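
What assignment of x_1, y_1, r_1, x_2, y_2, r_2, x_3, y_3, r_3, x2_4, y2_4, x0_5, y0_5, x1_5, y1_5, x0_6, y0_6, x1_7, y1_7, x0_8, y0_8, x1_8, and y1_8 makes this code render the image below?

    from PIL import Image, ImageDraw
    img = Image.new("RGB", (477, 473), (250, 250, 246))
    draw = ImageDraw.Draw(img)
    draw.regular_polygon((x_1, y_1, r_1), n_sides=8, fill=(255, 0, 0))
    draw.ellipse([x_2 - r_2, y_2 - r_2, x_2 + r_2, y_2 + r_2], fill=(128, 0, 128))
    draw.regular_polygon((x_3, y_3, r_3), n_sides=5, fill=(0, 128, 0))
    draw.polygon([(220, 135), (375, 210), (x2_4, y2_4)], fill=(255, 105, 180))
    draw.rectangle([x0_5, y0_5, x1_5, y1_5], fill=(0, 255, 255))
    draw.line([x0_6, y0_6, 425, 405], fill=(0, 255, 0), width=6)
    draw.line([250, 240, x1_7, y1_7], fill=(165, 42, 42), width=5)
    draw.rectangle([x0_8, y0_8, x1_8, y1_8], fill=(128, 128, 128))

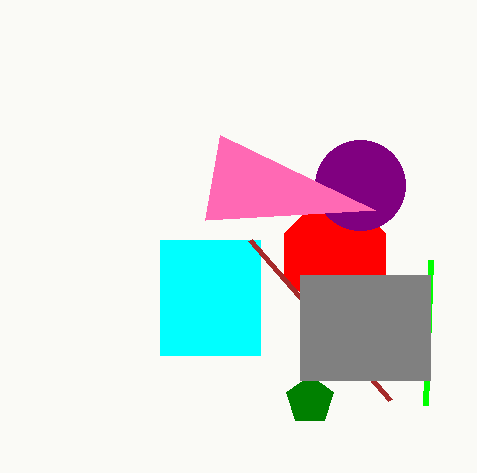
x_1 = 335; y_1 = 255; r_1 = 55; x_2 = 360; y_2 = 185; r_2 = 45; x_3 = 310; y_3 = 400; r_3 = 25; x2_4 = 205; y2_4 = 220; x0_5 = 160; y0_5 = 240; x1_5 = 260; y1_5 = 355; x0_6 = 430; y0_6 = 260; x1_7 = 390; y1_7 = 400; x0_8 = 300; y0_8 = 275; x1_8 = 430; y1_8 = 380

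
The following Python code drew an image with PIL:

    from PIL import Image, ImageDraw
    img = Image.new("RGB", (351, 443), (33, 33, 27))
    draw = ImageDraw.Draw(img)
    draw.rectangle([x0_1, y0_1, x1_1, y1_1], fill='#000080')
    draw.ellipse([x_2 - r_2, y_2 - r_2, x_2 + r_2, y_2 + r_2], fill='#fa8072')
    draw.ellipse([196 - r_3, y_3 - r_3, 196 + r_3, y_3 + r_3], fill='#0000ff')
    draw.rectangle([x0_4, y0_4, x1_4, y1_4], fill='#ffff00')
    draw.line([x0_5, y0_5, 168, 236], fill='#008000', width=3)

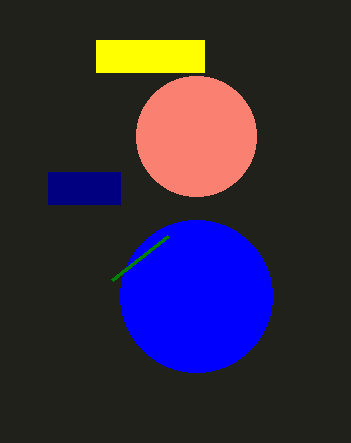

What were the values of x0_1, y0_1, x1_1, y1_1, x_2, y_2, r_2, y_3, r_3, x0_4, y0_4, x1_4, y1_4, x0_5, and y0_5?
x0_1 = 48; y0_1 = 172; x1_1 = 120; y1_1 = 204; x_2 = 196; y_2 = 136; r_2 = 60; y_3 = 296; r_3 = 76; x0_4 = 96; y0_4 = 40; x1_4 = 204; y1_4 = 72; x0_5 = 112; y0_5 = 280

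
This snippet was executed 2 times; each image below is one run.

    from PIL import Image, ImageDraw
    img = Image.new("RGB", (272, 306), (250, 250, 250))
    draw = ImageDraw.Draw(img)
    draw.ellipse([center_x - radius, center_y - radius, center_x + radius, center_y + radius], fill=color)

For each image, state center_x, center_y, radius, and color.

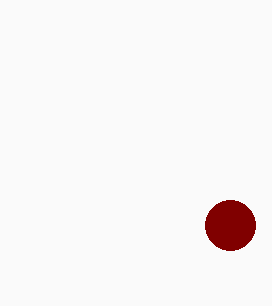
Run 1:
center_x = 230, center_y = 225, radius = 25, color = 'maroon'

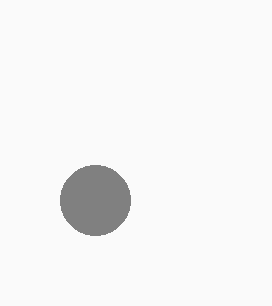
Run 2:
center_x = 95, center_y = 200, radius = 35, color = 'gray'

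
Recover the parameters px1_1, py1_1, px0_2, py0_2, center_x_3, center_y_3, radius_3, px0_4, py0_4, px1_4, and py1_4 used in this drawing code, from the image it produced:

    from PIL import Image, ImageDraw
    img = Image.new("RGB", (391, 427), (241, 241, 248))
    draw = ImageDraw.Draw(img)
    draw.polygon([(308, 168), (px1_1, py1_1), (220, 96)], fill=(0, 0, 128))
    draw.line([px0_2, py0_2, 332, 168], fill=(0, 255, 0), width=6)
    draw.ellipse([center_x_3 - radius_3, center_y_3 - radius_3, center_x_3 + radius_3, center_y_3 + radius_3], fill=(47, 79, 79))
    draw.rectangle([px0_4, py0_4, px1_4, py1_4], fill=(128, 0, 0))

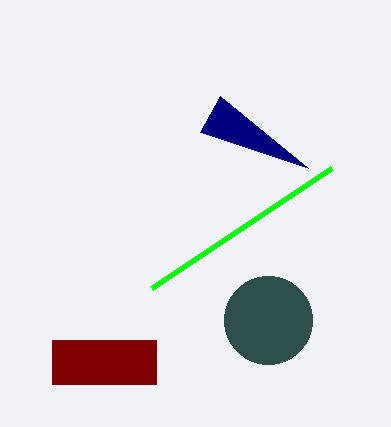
px1_1 = 200; py1_1 = 132; px0_2 = 152; py0_2 = 288; center_x_3 = 268; center_y_3 = 320; radius_3 = 44; px0_4 = 52; py0_4 = 340; px1_4 = 156; py1_4 = 384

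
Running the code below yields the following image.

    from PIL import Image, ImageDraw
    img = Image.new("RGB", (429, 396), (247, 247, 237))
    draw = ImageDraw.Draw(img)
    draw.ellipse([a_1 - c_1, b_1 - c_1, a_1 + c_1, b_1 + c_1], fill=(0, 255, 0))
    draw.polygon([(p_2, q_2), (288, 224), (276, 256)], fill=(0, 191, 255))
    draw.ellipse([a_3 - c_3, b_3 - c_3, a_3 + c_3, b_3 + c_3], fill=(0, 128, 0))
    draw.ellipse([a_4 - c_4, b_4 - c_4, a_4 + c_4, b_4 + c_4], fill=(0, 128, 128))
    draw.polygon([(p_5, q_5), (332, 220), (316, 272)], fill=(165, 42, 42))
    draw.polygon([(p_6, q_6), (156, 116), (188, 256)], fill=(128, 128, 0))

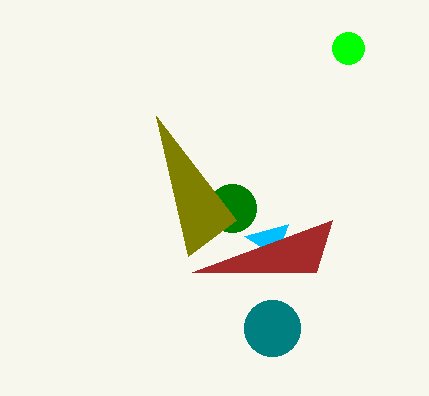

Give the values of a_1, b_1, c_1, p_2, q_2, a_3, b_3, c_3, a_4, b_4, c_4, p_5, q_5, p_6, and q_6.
a_1 = 348, b_1 = 48, c_1 = 16, p_2 = 244, q_2 = 236, a_3 = 232, b_3 = 208, c_3 = 24, a_4 = 272, b_4 = 328, c_4 = 28, p_5 = 192, q_5 = 272, p_6 = 236, q_6 = 220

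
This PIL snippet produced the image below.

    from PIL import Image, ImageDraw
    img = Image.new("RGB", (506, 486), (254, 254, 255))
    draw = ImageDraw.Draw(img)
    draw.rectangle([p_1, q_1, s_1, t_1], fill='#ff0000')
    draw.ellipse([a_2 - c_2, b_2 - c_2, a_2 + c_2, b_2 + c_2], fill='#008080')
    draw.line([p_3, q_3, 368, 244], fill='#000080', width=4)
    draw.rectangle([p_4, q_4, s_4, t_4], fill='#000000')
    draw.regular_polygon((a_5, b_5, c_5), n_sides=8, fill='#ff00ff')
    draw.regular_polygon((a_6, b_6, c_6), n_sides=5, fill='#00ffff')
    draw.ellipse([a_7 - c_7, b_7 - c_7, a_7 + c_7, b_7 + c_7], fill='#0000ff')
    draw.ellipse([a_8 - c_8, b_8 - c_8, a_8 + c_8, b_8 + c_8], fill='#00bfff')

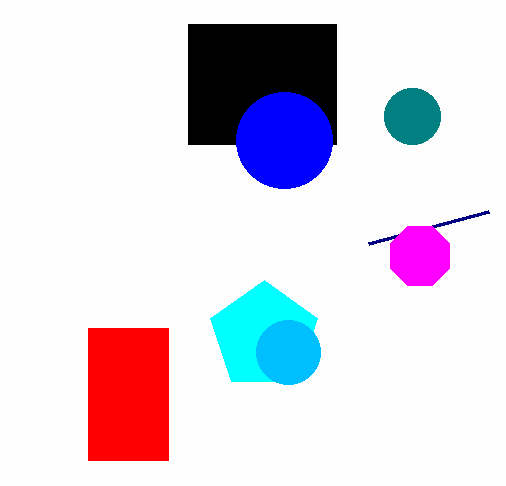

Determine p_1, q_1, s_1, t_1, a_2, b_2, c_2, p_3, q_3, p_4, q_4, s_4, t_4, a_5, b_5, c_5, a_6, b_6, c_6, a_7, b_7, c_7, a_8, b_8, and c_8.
p_1 = 88; q_1 = 328; s_1 = 168; t_1 = 460; a_2 = 412; b_2 = 116; c_2 = 28; p_3 = 488; q_3 = 212; p_4 = 188; q_4 = 24; s_4 = 336; t_4 = 144; a_5 = 420; b_5 = 256; c_5 = 32; a_6 = 264; b_6 = 336; c_6 = 56; a_7 = 284; b_7 = 140; c_7 = 48; a_8 = 288; b_8 = 352; c_8 = 32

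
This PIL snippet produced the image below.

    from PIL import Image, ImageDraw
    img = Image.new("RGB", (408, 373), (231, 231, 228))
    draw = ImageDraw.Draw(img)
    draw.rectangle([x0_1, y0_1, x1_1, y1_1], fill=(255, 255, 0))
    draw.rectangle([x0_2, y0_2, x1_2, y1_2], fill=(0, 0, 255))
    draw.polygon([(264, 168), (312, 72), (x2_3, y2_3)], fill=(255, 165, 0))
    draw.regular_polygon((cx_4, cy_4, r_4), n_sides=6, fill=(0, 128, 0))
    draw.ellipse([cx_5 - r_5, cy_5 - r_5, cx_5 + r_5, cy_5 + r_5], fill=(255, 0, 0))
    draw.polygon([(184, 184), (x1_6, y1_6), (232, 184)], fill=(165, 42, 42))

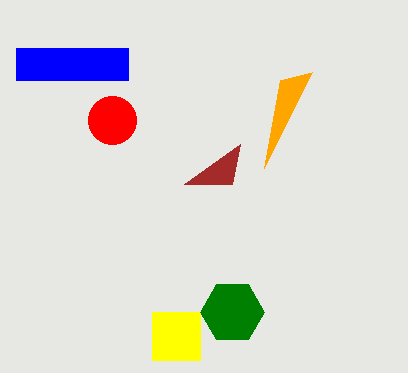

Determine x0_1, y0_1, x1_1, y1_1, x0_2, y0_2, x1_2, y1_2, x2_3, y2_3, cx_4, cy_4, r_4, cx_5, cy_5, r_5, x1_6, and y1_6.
x0_1 = 152
y0_1 = 312
x1_1 = 200
y1_1 = 360
x0_2 = 16
y0_2 = 48
x1_2 = 128
y1_2 = 80
x2_3 = 280
y2_3 = 80
cx_4 = 232
cy_4 = 312
r_4 = 32
cx_5 = 112
cy_5 = 120
r_5 = 24
x1_6 = 240
y1_6 = 144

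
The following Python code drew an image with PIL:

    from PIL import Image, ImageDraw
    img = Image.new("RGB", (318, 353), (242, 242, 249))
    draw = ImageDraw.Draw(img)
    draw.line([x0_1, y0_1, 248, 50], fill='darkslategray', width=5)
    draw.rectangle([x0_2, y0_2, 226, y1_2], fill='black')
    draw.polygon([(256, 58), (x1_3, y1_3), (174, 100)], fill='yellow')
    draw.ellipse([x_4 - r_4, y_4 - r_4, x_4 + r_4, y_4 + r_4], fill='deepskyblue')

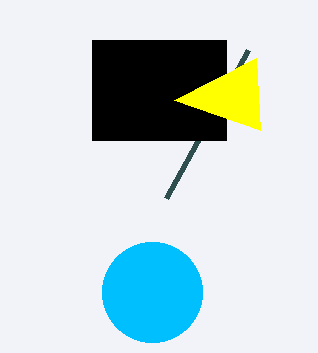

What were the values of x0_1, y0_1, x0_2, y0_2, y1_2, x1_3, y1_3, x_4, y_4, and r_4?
x0_1 = 166; y0_1 = 198; x0_2 = 92; y0_2 = 40; y1_2 = 140; x1_3 = 260; y1_3 = 130; x_4 = 152; y_4 = 292; r_4 = 50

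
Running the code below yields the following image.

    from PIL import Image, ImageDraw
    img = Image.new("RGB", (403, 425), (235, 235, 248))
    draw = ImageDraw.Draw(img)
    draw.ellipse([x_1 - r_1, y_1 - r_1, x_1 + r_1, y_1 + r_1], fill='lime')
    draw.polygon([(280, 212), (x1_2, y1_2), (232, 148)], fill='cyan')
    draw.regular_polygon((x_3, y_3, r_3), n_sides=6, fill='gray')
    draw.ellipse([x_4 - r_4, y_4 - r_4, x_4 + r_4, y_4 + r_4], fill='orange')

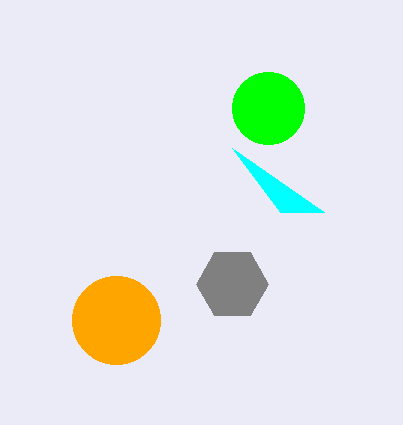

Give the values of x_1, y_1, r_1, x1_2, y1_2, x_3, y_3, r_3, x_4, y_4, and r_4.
x_1 = 268; y_1 = 108; r_1 = 36; x1_2 = 324; y1_2 = 212; x_3 = 232; y_3 = 284; r_3 = 36; x_4 = 116; y_4 = 320; r_4 = 44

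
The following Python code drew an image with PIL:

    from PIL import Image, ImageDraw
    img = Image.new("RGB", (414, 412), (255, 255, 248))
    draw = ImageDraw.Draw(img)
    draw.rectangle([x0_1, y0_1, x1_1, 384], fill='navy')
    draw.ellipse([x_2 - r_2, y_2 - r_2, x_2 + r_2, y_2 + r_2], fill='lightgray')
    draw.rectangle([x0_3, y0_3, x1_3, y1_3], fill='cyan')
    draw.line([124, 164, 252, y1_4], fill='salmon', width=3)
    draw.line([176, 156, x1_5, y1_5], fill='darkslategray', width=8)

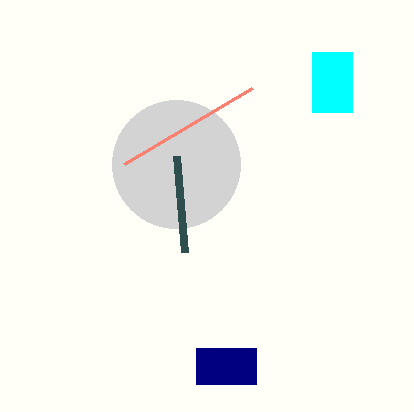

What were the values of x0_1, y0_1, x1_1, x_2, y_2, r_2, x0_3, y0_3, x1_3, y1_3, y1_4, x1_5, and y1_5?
x0_1 = 196, y0_1 = 348, x1_1 = 256, x_2 = 176, y_2 = 164, r_2 = 64, x0_3 = 312, y0_3 = 52, x1_3 = 352, y1_3 = 112, y1_4 = 88, x1_5 = 184, y1_5 = 252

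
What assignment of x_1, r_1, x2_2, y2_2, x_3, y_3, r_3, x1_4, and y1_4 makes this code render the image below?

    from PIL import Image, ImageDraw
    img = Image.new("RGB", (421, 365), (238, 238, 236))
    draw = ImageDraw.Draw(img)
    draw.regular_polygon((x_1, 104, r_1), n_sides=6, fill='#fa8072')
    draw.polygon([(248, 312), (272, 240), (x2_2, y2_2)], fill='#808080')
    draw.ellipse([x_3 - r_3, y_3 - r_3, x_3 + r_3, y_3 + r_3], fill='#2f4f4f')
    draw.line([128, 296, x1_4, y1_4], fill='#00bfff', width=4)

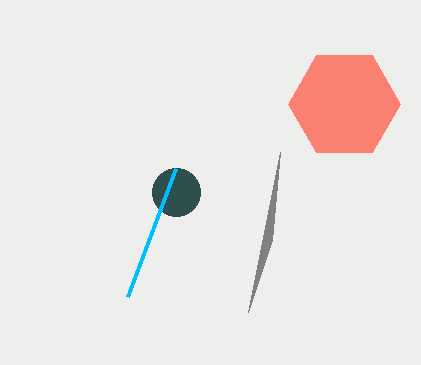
x_1 = 344, r_1 = 56, x2_2 = 280, y2_2 = 152, x_3 = 176, y_3 = 192, r_3 = 24, x1_4 = 176, y1_4 = 168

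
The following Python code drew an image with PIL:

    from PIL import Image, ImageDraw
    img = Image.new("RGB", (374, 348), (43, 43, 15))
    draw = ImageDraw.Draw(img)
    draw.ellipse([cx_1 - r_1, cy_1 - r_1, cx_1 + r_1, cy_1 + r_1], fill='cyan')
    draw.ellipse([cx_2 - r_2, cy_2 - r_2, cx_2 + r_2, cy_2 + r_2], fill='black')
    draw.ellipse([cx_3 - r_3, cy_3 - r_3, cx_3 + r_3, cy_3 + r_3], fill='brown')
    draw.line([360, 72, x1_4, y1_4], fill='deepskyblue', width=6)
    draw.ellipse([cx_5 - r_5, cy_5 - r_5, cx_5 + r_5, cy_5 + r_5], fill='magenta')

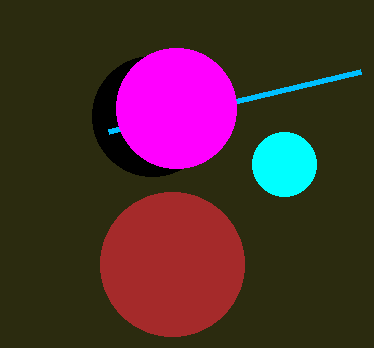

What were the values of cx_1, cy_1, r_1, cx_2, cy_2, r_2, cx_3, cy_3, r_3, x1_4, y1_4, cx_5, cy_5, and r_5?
cx_1 = 284; cy_1 = 164; r_1 = 32; cx_2 = 152; cy_2 = 116; r_2 = 60; cx_3 = 172; cy_3 = 264; r_3 = 72; x1_4 = 108; y1_4 = 132; cx_5 = 176; cy_5 = 108; r_5 = 60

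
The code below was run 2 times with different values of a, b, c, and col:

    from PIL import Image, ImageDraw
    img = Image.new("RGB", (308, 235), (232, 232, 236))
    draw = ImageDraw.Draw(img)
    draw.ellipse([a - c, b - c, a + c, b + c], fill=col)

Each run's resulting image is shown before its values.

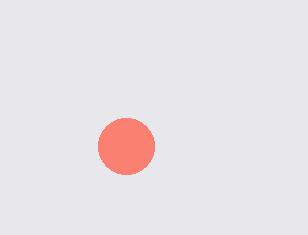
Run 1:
a = 126
b = 146
c = 28
col = 'salmon'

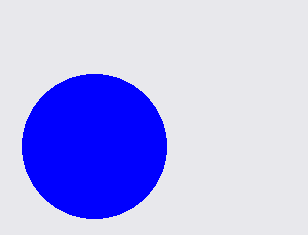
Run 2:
a = 94
b = 146
c = 72
col = 'blue'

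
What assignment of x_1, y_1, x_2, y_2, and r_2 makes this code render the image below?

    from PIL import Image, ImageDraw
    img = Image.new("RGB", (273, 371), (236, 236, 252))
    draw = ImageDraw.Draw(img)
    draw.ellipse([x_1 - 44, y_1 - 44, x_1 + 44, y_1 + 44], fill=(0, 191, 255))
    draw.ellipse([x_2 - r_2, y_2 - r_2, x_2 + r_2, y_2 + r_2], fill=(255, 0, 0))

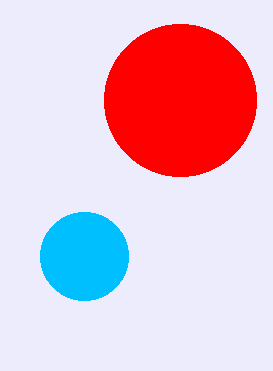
x_1 = 84, y_1 = 256, x_2 = 180, y_2 = 100, r_2 = 76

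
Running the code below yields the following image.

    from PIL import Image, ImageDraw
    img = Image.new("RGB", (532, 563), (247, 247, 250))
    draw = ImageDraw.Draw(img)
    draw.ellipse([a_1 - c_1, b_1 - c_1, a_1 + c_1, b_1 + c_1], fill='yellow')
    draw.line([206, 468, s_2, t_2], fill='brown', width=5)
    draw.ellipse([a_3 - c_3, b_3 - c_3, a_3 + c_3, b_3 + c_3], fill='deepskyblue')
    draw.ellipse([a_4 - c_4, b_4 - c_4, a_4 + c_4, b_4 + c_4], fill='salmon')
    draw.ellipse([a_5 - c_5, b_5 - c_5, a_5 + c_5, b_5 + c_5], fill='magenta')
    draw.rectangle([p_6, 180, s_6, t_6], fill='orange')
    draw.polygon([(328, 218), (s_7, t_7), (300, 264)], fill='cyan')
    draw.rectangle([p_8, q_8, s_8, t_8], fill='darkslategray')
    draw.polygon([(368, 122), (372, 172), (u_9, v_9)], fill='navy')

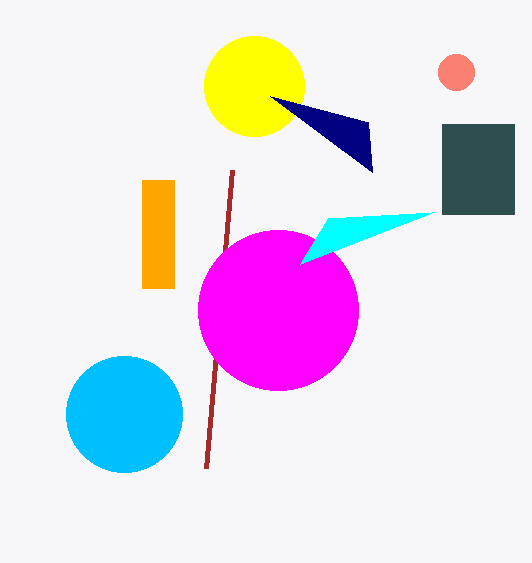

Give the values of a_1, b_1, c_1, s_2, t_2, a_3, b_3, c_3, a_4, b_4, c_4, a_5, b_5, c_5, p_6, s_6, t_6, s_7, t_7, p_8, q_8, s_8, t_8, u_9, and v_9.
a_1 = 254; b_1 = 86; c_1 = 50; s_2 = 232; t_2 = 170; a_3 = 124; b_3 = 414; c_3 = 58; a_4 = 456; b_4 = 72; c_4 = 18; a_5 = 278; b_5 = 310; c_5 = 80; p_6 = 142; s_6 = 174; t_6 = 288; s_7 = 434; t_7 = 212; p_8 = 442; q_8 = 124; s_8 = 514; t_8 = 214; u_9 = 270; v_9 = 96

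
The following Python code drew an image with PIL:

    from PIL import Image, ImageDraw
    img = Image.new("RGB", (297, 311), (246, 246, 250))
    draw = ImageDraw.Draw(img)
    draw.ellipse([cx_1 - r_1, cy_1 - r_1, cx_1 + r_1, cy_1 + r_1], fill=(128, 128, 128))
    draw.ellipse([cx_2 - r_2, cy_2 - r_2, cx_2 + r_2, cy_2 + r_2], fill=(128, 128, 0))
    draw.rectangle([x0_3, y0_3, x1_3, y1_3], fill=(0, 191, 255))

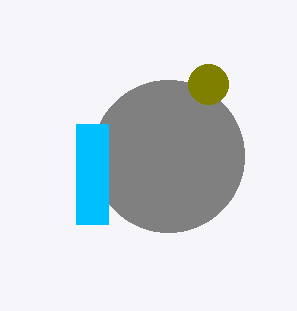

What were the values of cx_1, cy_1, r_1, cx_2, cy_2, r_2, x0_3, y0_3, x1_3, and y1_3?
cx_1 = 168
cy_1 = 156
r_1 = 76
cx_2 = 208
cy_2 = 84
r_2 = 20
x0_3 = 76
y0_3 = 124
x1_3 = 108
y1_3 = 224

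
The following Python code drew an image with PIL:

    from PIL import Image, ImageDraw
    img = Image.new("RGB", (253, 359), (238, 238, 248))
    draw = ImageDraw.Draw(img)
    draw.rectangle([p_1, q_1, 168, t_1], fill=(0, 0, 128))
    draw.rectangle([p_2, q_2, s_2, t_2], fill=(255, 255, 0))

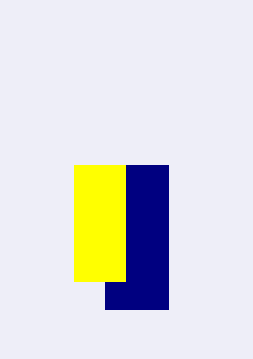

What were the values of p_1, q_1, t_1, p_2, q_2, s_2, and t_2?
p_1 = 105; q_1 = 165; t_1 = 309; p_2 = 74; q_2 = 165; s_2 = 125; t_2 = 281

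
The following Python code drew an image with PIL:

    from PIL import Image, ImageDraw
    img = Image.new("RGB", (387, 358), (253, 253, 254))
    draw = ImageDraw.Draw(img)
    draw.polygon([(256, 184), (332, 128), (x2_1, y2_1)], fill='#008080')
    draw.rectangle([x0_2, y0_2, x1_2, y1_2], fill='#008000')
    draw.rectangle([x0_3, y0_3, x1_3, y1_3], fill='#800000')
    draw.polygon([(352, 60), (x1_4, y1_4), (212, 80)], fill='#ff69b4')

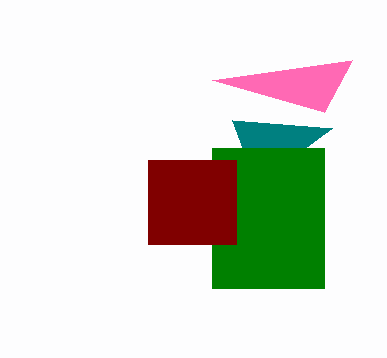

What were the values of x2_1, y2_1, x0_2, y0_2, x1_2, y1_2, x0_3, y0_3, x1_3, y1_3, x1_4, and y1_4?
x2_1 = 232; y2_1 = 120; x0_2 = 212; y0_2 = 148; x1_2 = 324; y1_2 = 288; x0_3 = 148; y0_3 = 160; x1_3 = 236; y1_3 = 244; x1_4 = 324; y1_4 = 112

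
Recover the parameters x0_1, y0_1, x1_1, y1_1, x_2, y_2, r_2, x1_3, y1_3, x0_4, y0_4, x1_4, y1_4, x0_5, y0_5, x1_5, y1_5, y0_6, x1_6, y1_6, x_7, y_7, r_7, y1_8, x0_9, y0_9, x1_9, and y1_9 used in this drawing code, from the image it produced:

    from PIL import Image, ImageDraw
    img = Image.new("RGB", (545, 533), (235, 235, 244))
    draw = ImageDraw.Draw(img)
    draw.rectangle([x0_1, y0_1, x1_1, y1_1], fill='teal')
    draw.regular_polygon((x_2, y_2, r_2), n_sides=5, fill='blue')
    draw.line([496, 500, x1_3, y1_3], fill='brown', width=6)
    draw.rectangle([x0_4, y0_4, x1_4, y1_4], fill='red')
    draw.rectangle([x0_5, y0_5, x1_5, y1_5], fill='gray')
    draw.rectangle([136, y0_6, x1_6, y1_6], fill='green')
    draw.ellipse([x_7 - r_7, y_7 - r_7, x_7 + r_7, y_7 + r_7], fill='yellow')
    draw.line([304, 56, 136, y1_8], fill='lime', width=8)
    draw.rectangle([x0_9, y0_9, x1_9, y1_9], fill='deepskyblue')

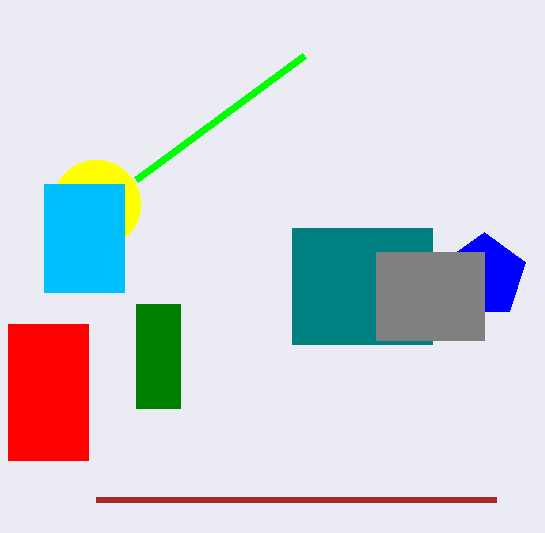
x0_1 = 292, y0_1 = 228, x1_1 = 432, y1_1 = 344, x_2 = 484, y_2 = 276, r_2 = 44, x1_3 = 96, y1_3 = 500, x0_4 = 8, y0_4 = 324, x1_4 = 88, y1_4 = 460, x0_5 = 376, y0_5 = 252, x1_5 = 484, y1_5 = 340, y0_6 = 304, x1_6 = 180, y1_6 = 408, x_7 = 96, y_7 = 204, r_7 = 44, y1_8 = 180, x0_9 = 44, y0_9 = 184, x1_9 = 124, y1_9 = 292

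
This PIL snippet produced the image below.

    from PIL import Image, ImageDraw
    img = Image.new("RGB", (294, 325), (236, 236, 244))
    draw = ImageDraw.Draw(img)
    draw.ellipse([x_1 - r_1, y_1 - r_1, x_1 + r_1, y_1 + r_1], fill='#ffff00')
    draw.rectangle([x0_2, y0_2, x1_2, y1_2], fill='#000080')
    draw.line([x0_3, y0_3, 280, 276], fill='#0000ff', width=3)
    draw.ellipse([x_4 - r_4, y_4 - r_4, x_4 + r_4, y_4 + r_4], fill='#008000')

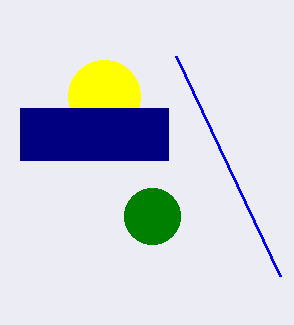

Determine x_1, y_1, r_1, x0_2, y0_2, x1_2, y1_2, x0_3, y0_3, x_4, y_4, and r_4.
x_1 = 104
y_1 = 96
r_1 = 36
x0_2 = 20
y0_2 = 108
x1_2 = 168
y1_2 = 160
x0_3 = 176
y0_3 = 56
x_4 = 152
y_4 = 216
r_4 = 28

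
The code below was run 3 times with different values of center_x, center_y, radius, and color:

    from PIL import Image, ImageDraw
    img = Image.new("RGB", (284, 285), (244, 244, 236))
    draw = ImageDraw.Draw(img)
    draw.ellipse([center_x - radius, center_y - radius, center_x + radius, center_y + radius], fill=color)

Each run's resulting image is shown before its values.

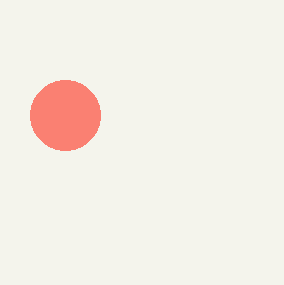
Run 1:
center_x = 65, center_y = 115, radius = 35, color = 'salmon'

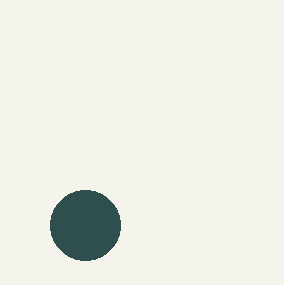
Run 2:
center_x = 85
center_y = 225
radius = 35
color = 'darkslategray'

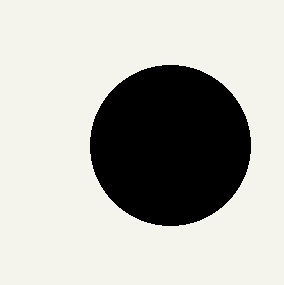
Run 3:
center_x = 170
center_y = 145
radius = 80
color = 'black'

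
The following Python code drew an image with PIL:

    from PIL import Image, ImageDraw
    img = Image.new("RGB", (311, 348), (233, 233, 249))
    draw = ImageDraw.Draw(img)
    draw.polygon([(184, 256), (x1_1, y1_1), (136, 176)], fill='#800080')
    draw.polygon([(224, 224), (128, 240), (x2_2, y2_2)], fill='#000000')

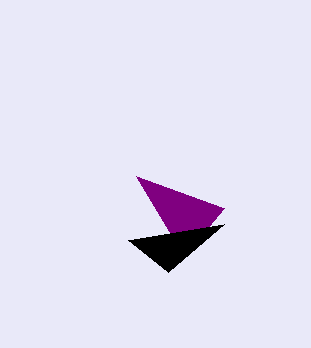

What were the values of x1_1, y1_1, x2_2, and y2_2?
x1_1 = 224
y1_1 = 208
x2_2 = 168
y2_2 = 272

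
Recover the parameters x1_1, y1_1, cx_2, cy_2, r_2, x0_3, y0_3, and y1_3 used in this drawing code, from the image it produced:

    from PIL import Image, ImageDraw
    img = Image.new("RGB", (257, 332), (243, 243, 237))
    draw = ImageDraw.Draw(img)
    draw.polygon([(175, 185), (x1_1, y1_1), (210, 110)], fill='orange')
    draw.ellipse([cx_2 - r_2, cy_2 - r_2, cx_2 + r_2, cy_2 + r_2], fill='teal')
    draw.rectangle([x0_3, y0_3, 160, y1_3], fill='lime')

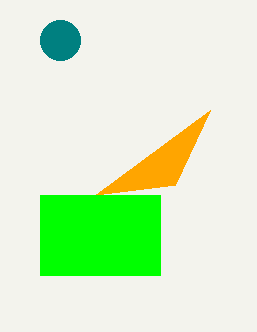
x1_1 = 95
y1_1 = 195
cx_2 = 60
cy_2 = 40
r_2 = 20
x0_3 = 40
y0_3 = 195
y1_3 = 275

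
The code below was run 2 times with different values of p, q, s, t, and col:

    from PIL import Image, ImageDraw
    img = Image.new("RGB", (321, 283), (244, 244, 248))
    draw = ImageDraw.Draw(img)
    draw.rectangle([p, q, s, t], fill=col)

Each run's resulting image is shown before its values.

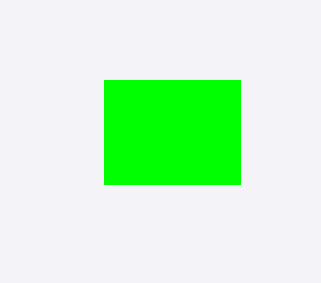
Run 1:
p = 104, q = 80, s = 240, t = 184, col = 'lime'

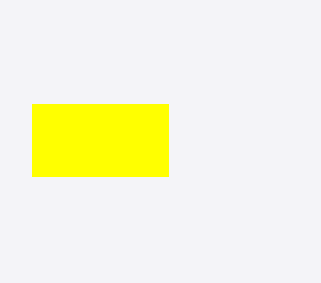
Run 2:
p = 32; q = 104; s = 168; t = 176; col = 'yellow'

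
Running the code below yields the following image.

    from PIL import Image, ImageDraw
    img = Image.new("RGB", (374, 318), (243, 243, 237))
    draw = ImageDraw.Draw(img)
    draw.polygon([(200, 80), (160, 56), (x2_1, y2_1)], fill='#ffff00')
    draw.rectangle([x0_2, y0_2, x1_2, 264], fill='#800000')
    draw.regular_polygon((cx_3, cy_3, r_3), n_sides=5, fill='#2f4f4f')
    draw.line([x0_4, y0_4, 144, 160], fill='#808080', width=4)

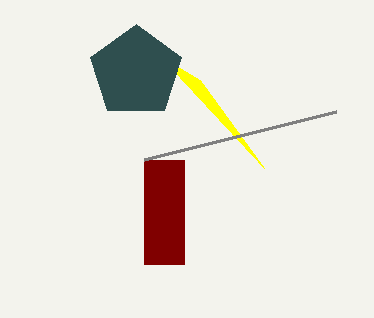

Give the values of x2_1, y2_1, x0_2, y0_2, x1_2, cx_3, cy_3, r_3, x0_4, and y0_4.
x2_1 = 264; y2_1 = 168; x0_2 = 144; y0_2 = 160; x1_2 = 184; cx_3 = 136; cy_3 = 72; r_3 = 48; x0_4 = 336; y0_4 = 112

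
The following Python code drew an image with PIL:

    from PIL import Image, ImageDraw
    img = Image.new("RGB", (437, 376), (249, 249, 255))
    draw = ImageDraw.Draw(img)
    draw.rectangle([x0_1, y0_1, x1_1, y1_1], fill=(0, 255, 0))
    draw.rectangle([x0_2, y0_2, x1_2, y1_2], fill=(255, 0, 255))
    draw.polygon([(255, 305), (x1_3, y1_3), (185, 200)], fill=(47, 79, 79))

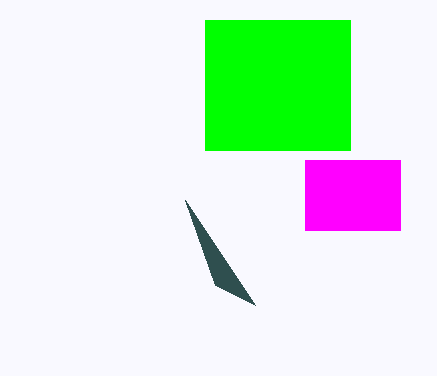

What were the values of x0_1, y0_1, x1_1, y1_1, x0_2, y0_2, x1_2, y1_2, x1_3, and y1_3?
x0_1 = 205, y0_1 = 20, x1_1 = 350, y1_1 = 150, x0_2 = 305, y0_2 = 160, x1_2 = 400, y1_2 = 230, x1_3 = 215, y1_3 = 285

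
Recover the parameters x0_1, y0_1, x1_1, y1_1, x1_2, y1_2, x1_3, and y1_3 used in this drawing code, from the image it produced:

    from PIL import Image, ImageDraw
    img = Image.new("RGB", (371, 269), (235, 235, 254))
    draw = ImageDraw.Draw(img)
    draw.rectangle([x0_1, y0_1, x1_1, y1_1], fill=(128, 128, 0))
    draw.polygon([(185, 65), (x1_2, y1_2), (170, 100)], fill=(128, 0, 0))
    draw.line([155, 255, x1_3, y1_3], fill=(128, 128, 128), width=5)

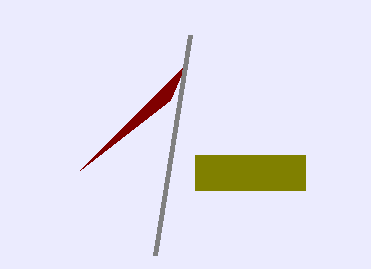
x0_1 = 195; y0_1 = 155; x1_1 = 305; y1_1 = 190; x1_2 = 80; y1_2 = 170; x1_3 = 190; y1_3 = 35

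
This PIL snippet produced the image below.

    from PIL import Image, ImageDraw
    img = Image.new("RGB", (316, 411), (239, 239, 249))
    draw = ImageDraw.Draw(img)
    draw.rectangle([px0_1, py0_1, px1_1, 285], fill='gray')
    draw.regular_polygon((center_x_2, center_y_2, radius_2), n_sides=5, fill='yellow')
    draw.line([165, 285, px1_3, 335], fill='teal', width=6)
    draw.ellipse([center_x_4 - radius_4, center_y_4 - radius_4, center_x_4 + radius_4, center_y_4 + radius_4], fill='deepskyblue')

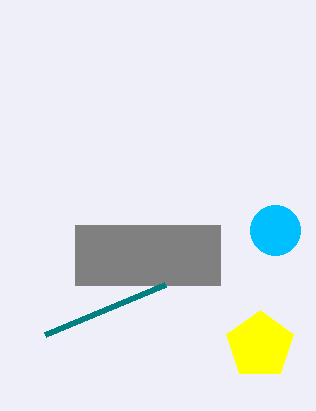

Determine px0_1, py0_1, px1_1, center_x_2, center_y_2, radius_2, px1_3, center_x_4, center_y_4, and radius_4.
px0_1 = 75; py0_1 = 225; px1_1 = 220; center_x_2 = 260; center_y_2 = 345; radius_2 = 35; px1_3 = 45; center_x_4 = 275; center_y_4 = 230; radius_4 = 25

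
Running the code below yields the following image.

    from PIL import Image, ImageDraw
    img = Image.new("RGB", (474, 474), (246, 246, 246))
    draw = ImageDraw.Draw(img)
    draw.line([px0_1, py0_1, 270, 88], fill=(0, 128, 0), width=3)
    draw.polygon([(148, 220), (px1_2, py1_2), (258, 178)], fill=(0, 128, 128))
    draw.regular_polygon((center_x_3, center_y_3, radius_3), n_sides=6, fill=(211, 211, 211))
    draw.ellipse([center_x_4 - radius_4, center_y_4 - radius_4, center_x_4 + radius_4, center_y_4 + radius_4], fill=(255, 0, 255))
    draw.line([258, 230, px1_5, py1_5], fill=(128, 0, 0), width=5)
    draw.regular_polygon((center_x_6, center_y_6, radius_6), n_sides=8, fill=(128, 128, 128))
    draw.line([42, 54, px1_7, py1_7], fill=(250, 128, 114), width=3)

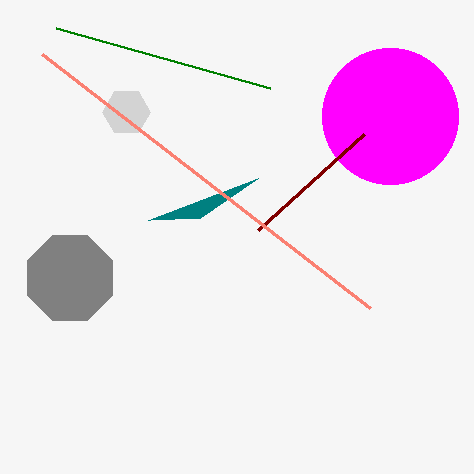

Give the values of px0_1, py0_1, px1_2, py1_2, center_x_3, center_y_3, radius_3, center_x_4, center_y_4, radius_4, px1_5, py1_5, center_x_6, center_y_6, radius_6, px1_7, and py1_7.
px0_1 = 56, py0_1 = 28, px1_2 = 200, py1_2 = 218, center_x_3 = 126, center_y_3 = 112, radius_3 = 24, center_x_4 = 390, center_y_4 = 116, radius_4 = 68, px1_5 = 364, py1_5 = 134, center_x_6 = 70, center_y_6 = 278, radius_6 = 46, px1_7 = 370, py1_7 = 308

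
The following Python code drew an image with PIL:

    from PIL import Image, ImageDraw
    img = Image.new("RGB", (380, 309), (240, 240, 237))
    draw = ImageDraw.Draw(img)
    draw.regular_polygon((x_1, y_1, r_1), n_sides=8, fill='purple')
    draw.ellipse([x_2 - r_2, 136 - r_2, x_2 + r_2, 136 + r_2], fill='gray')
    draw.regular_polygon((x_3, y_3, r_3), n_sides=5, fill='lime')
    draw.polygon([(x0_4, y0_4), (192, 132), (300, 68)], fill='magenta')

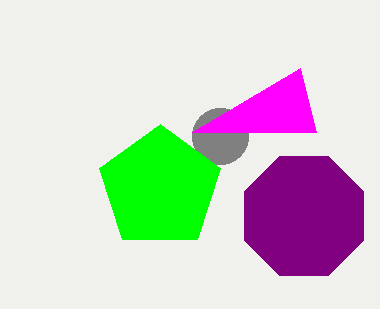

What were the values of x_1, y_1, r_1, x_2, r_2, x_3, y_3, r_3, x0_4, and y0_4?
x_1 = 304
y_1 = 216
r_1 = 64
x_2 = 220
r_2 = 28
x_3 = 160
y_3 = 188
r_3 = 64
x0_4 = 316
y0_4 = 132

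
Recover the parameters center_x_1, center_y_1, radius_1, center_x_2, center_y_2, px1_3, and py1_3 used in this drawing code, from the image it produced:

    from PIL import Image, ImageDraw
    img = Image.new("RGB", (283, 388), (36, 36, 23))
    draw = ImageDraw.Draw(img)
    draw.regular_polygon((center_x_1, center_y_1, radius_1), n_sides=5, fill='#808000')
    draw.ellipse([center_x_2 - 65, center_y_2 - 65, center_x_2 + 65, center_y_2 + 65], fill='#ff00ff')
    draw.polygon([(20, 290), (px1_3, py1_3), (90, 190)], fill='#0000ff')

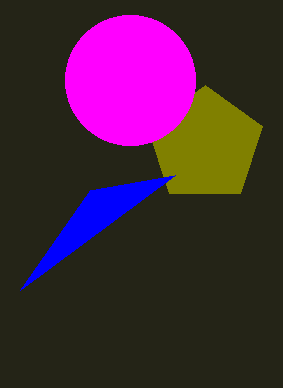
center_x_1 = 205
center_y_1 = 145
radius_1 = 60
center_x_2 = 130
center_y_2 = 80
px1_3 = 175
py1_3 = 175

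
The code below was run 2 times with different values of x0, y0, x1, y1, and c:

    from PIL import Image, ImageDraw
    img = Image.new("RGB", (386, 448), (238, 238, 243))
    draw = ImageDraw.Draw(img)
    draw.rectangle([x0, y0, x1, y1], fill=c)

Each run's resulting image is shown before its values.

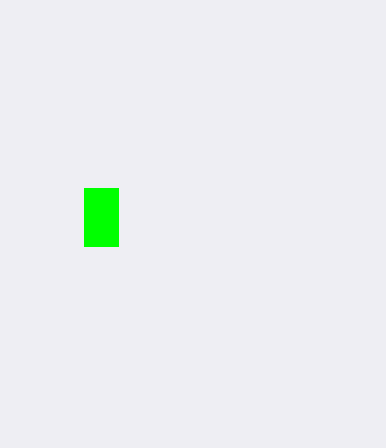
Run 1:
x0 = 84
y0 = 188
x1 = 118
y1 = 246
c = 'lime'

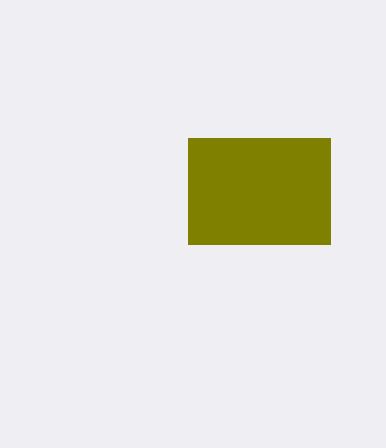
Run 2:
x0 = 188, y0 = 138, x1 = 330, y1 = 244, c = 'olive'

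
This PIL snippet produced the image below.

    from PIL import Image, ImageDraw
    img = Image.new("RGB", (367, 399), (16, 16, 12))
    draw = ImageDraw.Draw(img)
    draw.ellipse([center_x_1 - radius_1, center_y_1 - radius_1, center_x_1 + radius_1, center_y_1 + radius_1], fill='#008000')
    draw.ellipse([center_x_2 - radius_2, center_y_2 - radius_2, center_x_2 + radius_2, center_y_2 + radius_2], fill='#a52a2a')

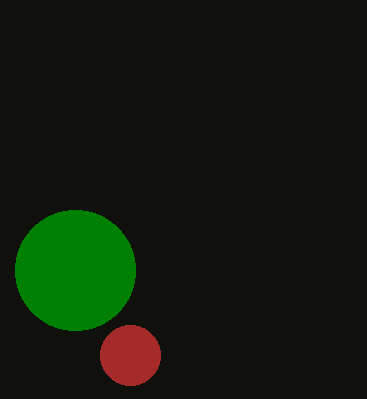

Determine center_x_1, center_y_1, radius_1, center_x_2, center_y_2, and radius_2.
center_x_1 = 75; center_y_1 = 270; radius_1 = 60; center_x_2 = 130; center_y_2 = 355; radius_2 = 30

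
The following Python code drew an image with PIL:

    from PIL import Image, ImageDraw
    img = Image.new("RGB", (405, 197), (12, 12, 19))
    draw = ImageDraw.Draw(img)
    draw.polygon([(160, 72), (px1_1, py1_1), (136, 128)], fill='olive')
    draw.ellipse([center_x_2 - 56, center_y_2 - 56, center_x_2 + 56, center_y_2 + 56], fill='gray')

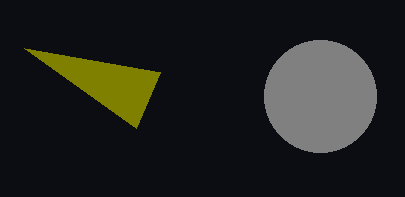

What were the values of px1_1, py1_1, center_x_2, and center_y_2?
px1_1 = 24; py1_1 = 48; center_x_2 = 320; center_y_2 = 96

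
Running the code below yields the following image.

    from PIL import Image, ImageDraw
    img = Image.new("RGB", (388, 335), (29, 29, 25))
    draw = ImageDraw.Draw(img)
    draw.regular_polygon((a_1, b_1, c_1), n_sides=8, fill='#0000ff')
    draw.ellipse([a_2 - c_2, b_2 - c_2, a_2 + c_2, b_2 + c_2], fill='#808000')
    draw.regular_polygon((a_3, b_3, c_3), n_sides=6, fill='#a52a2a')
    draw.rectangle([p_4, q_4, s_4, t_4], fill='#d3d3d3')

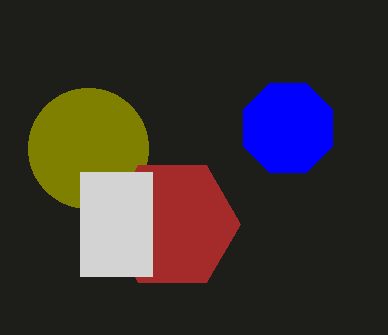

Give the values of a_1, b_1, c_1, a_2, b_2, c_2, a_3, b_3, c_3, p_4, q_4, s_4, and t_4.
a_1 = 288
b_1 = 128
c_1 = 48
a_2 = 88
b_2 = 148
c_2 = 60
a_3 = 172
b_3 = 224
c_3 = 68
p_4 = 80
q_4 = 172
s_4 = 152
t_4 = 276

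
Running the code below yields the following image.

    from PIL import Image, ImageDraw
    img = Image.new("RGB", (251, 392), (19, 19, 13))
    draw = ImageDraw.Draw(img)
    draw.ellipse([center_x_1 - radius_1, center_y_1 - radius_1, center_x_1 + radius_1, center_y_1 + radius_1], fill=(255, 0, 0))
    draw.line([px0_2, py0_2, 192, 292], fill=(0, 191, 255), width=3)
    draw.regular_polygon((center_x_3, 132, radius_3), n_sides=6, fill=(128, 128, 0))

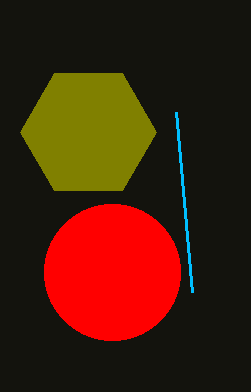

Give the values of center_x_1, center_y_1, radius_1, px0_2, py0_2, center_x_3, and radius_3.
center_x_1 = 112, center_y_1 = 272, radius_1 = 68, px0_2 = 176, py0_2 = 112, center_x_3 = 88, radius_3 = 68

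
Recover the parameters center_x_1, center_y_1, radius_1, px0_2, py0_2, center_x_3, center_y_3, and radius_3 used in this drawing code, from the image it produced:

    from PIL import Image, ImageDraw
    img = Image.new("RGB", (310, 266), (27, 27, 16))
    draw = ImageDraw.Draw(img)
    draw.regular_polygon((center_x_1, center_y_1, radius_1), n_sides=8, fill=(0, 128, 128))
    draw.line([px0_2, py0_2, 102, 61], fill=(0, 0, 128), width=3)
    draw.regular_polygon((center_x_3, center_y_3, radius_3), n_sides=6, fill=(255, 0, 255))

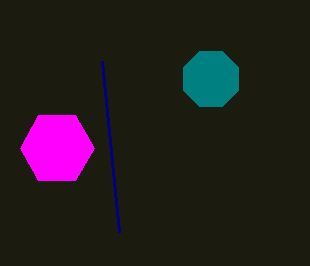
center_x_1 = 211; center_y_1 = 79; radius_1 = 30; px0_2 = 119; py0_2 = 232; center_x_3 = 57; center_y_3 = 148; radius_3 = 37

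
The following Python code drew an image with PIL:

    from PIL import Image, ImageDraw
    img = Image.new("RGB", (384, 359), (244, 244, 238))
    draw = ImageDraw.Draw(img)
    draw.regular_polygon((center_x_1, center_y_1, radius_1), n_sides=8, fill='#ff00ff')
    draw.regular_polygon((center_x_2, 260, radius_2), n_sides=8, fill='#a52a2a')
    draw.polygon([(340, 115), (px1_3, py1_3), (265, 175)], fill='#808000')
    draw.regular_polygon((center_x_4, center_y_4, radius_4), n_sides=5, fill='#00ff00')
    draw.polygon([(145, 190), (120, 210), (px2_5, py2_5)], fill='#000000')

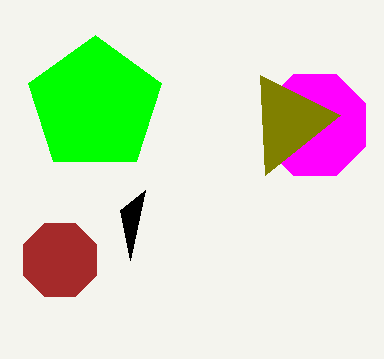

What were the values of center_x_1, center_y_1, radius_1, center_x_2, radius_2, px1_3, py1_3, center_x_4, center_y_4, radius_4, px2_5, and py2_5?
center_x_1 = 315
center_y_1 = 125
radius_1 = 55
center_x_2 = 60
radius_2 = 40
px1_3 = 260
py1_3 = 75
center_x_4 = 95
center_y_4 = 105
radius_4 = 70
px2_5 = 130
py2_5 = 260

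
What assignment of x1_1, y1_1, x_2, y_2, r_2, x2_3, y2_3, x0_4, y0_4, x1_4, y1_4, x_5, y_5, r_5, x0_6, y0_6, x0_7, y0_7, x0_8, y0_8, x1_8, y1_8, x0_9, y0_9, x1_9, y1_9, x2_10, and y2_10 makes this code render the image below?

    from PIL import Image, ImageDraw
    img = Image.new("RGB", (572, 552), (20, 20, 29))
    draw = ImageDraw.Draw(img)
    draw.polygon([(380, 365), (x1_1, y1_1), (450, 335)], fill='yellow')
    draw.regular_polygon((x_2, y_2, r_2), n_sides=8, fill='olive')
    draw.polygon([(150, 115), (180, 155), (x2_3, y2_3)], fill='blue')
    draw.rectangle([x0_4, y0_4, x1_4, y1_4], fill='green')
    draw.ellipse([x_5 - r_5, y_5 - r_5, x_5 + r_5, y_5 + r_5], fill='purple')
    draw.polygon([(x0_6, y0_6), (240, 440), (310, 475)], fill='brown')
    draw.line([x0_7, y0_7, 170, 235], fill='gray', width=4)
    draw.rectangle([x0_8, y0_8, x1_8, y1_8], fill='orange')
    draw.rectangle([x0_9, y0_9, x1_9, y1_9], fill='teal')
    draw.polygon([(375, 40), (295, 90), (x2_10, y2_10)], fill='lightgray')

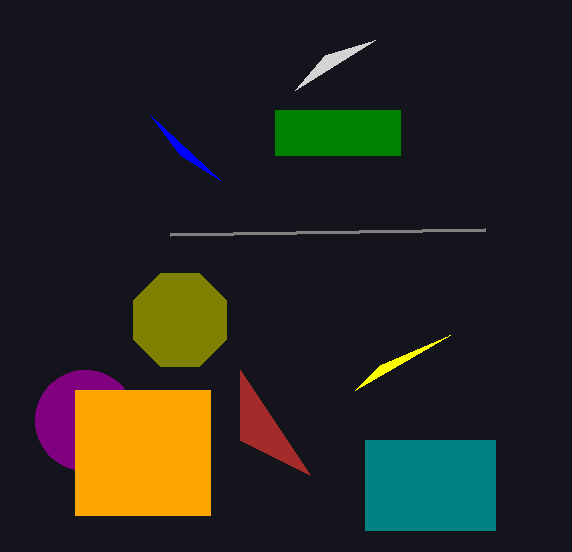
x1_1 = 355; y1_1 = 390; x_2 = 180; y_2 = 320; r_2 = 50; x2_3 = 220; y2_3 = 180; x0_4 = 275; y0_4 = 110; x1_4 = 400; y1_4 = 155; x_5 = 85; y_5 = 420; r_5 = 50; x0_6 = 240; y0_6 = 370; x0_7 = 485; y0_7 = 230; x0_8 = 75; y0_8 = 390; x1_8 = 210; y1_8 = 515; x0_9 = 365; y0_9 = 440; x1_9 = 495; y1_9 = 530; x2_10 = 325; y2_10 = 55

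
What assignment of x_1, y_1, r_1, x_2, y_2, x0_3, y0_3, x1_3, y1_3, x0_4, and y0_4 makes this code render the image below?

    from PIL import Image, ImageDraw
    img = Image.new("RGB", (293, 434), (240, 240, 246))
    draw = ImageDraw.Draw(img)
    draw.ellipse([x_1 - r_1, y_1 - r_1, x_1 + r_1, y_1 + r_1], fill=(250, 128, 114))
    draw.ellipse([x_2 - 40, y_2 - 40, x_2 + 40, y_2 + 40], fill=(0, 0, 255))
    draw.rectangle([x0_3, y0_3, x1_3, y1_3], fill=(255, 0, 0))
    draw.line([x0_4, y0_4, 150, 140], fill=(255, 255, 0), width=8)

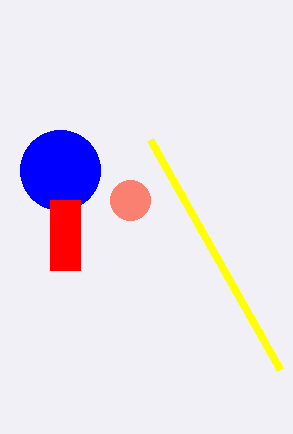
x_1 = 130, y_1 = 200, r_1 = 20, x_2 = 60, y_2 = 170, x0_3 = 50, y0_3 = 200, x1_3 = 80, y1_3 = 270, x0_4 = 280, y0_4 = 370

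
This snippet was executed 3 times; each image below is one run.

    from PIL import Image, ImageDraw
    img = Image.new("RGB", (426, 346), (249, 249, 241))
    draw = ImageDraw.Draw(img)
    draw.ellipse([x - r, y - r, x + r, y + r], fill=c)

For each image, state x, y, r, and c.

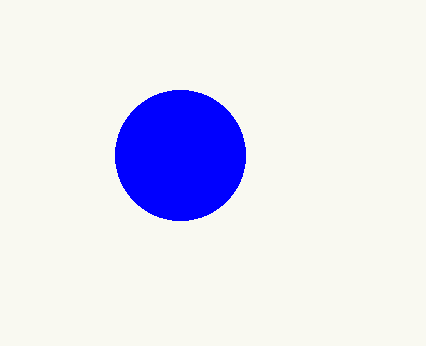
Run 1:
x = 180; y = 155; r = 65; c = 'blue'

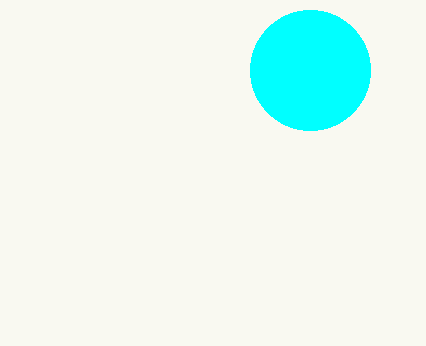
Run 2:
x = 310; y = 70; r = 60; c = 'cyan'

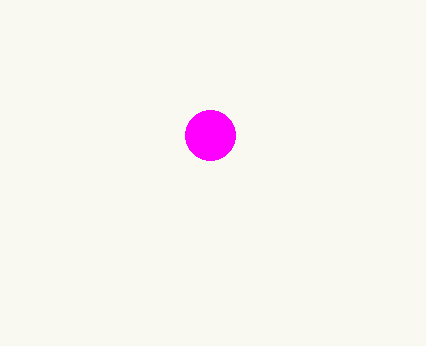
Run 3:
x = 210; y = 135; r = 25; c = 'magenta'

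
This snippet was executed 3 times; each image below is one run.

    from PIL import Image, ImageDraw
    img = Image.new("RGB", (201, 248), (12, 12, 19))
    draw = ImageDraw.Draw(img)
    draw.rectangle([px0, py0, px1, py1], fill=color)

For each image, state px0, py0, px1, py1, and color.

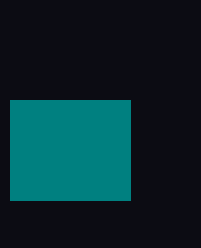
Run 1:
px0 = 10
py0 = 100
px1 = 130
py1 = 200
color = 'teal'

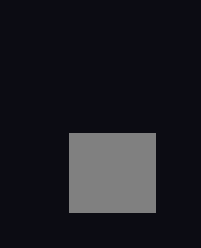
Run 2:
px0 = 69
py0 = 133
px1 = 155
py1 = 212
color = 'gray'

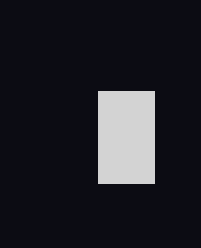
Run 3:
px0 = 98
py0 = 91
px1 = 154
py1 = 183
color = 'lightgray'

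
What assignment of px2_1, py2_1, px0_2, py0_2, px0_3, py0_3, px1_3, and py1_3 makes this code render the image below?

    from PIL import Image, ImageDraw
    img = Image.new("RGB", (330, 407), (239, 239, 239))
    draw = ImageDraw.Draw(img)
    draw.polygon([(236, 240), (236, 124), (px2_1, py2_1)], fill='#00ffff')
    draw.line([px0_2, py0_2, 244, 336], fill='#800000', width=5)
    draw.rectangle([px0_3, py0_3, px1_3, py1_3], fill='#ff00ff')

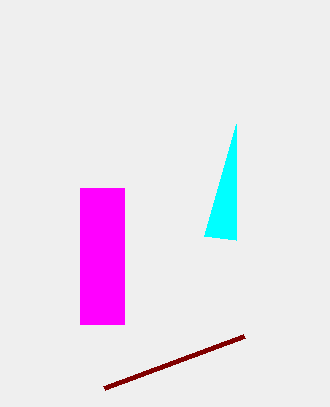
px2_1 = 204
py2_1 = 236
px0_2 = 104
py0_2 = 388
px0_3 = 80
py0_3 = 188
px1_3 = 124
py1_3 = 324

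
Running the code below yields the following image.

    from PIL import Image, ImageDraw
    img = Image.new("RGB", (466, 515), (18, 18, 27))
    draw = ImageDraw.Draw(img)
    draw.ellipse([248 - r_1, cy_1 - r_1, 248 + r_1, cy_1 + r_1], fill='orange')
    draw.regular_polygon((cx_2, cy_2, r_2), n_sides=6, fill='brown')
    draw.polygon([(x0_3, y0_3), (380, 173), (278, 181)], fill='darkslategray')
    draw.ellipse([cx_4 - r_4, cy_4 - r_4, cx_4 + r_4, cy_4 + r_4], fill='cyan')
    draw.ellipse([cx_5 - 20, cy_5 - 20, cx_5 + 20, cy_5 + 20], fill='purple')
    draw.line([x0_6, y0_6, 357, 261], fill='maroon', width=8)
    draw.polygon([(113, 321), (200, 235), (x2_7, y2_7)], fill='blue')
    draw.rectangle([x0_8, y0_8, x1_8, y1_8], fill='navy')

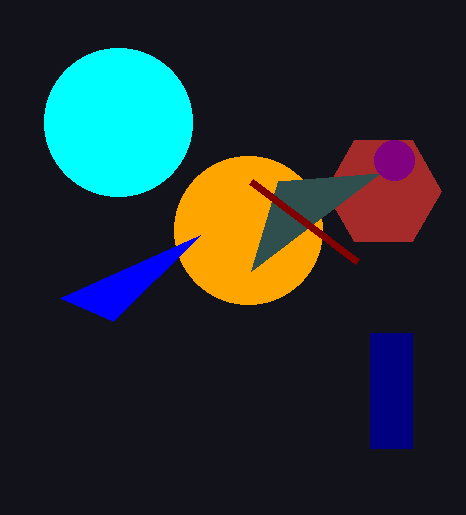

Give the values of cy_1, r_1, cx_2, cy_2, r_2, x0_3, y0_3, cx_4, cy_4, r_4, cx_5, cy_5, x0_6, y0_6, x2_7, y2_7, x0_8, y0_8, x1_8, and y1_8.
cy_1 = 230; r_1 = 74; cx_2 = 383; cy_2 = 191; r_2 = 58; x0_3 = 251; y0_3 = 271; cx_4 = 118; cy_4 = 122; r_4 = 74; cx_5 = 394; cy_5 = 160; x0_6 = 251; y0_6 = 181; x2_7 = 60; y2_7 = 298; x0_8 = 370; y0_8 = 333; x1_8 = 412; y1_8 = 448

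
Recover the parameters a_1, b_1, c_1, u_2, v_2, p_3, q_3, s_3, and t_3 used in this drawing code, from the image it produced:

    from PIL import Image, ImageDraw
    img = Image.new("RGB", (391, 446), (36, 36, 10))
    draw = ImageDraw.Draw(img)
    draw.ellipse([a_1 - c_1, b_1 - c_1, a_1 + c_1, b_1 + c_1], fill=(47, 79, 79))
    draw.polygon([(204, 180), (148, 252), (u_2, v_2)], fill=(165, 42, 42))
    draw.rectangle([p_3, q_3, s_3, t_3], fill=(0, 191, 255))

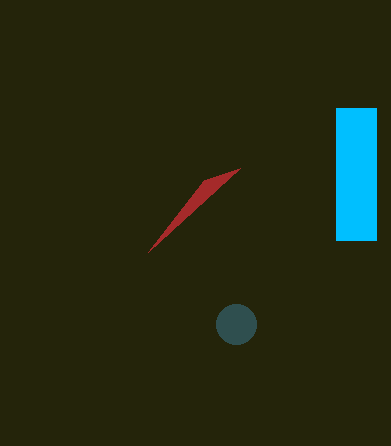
a_1 = 236; b_1 = 324; c_1 = 20; u_2 = 240; v_2 = 168; p_3 = 336; q_3 = 108; s_3 = 376; t_3 = 240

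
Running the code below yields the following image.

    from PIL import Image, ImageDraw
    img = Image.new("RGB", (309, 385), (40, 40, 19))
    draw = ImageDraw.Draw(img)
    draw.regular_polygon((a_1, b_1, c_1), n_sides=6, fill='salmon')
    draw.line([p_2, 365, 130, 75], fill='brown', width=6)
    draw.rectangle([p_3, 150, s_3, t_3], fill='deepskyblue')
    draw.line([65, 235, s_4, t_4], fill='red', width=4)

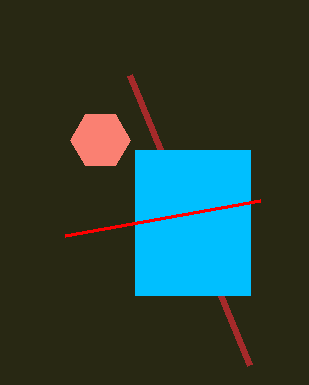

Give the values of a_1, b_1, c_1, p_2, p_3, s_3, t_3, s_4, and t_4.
a_1 = 100; b_1 = 140; c_1 = 30; p_2 = 250; p_3 = 135; s_3 = 250; t_3 = 295; s_4 = 260; t_4 = 200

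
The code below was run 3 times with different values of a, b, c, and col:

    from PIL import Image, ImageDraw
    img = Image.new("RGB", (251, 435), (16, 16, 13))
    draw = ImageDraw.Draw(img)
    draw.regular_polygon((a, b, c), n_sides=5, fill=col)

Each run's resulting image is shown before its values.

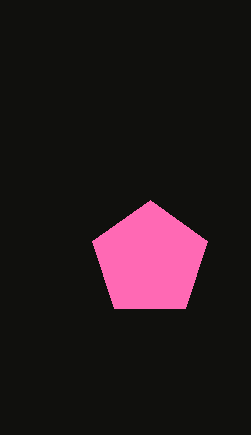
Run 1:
a = 150, b = 260, c = 60, col = 'hotpink'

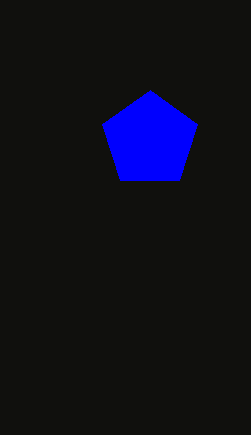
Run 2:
a = 150, b = 140, c = 50, col = 'blue'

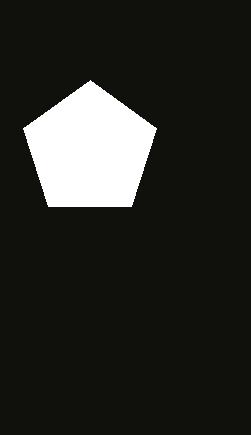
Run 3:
a = 90; b = 150; c = 70; col = 'white'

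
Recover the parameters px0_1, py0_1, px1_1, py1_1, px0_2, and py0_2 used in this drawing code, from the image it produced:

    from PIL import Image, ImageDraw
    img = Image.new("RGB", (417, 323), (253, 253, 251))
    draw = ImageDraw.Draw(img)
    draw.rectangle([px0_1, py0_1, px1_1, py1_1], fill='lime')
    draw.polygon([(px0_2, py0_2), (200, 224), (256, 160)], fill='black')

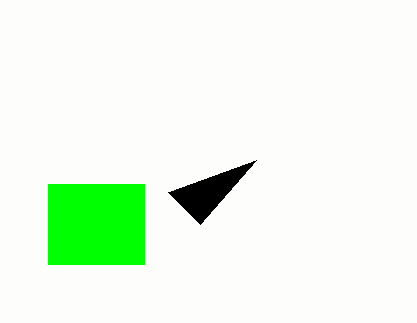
px0_1 = 48
py0_1 = 184
px1_1 = 144
py1_1 = 264
px0_2 = 168
py0_2 = 192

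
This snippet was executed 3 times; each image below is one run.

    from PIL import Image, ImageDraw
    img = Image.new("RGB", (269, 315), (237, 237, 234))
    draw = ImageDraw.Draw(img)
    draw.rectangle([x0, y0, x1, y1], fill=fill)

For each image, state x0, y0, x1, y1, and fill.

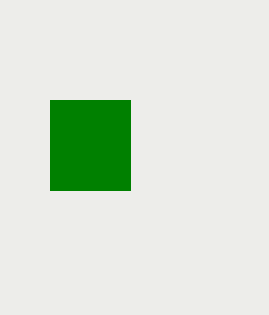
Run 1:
x0 = 50; y0 = 100; x1 = 130; y1 = 190; fill = 'green'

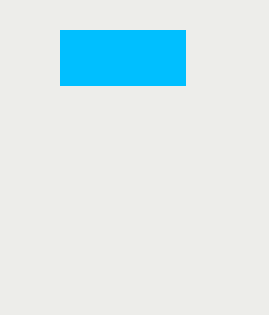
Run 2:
x0 = 60
y0 = 30
x1 = 185
y1 = 85
fill = 'deepskyblue'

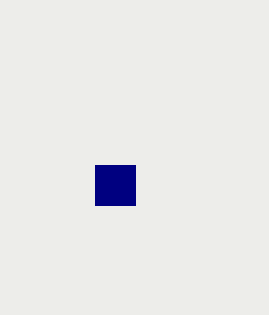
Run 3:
x0 = 95; y0 = 165; x1 = 135; y1 = 205; fill = 'navy'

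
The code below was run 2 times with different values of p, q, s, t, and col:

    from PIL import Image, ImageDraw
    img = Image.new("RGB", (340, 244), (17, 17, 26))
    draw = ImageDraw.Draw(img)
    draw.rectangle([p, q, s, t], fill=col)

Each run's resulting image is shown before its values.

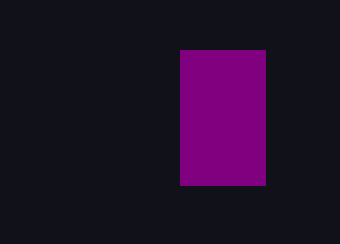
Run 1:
p = 180, q = 50, s = 265, t = 185, col = 'purple'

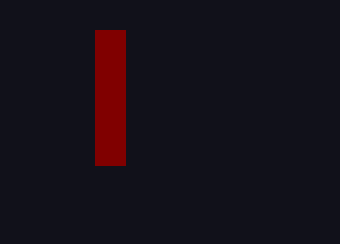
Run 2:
p = 95; q = 30; s = 125; t = 165; col = 'maroon'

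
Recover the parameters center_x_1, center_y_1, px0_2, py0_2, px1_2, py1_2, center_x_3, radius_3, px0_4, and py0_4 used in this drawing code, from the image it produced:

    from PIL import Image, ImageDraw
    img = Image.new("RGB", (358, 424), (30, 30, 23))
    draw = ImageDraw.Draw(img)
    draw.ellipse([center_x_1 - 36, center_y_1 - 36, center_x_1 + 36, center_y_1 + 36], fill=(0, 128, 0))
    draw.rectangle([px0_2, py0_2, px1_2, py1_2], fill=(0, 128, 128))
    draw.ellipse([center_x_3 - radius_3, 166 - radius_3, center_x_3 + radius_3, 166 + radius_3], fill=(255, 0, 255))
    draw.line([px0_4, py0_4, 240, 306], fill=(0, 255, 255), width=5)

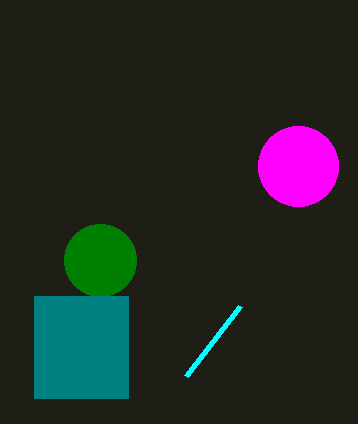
center_x_1 = 100
center_y_1 = 260
px0_2 = 34
py0_2 = 296
px1_2 = 128
py1_2 = 398
center_x_3 = 298
radius_3 = 40
px0_4 = 186
py0_4 = 376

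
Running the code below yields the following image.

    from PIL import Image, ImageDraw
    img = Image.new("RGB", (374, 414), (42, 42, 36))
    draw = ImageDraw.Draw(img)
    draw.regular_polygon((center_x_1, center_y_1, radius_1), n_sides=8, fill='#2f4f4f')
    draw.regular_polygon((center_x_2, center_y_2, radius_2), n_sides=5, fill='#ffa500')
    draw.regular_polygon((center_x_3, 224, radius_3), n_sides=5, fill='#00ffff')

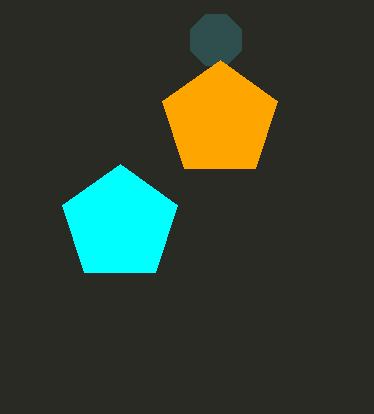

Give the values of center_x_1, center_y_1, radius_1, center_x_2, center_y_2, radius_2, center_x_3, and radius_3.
center_x_1 = 216; center_y_1 = 40; radius_1 = 28; center_x_2 = 220; center_y_2 = 120; radius_2 = 60; center_x_3 = 120; radius_3 = 60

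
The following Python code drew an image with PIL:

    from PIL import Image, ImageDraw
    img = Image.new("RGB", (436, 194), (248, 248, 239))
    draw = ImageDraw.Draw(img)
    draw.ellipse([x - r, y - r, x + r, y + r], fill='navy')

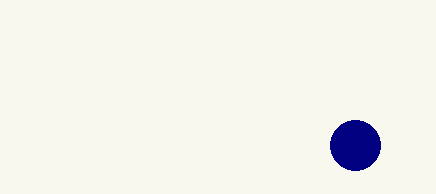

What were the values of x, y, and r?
x = 355, y = 145, r = 25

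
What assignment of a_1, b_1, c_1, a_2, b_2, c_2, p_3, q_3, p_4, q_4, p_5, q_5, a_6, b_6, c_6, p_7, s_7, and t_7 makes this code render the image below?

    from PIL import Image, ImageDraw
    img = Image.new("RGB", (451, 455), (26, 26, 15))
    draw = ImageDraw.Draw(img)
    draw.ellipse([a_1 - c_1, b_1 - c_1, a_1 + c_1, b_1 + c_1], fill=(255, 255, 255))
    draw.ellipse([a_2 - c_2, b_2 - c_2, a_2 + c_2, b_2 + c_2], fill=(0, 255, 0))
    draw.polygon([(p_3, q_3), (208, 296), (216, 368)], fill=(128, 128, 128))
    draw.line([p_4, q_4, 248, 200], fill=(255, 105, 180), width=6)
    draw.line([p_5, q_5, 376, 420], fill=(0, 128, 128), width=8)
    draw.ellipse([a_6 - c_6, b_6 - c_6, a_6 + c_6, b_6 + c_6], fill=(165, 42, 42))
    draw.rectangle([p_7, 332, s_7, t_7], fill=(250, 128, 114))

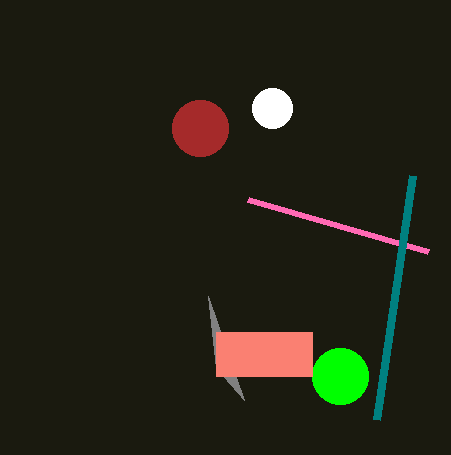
a_1 = 272
b_1 = 108
c_1 = 20
a_2 = 340
b_2 = 376
c_2 = 28
p_3 = 244
q_3 = 400
p_4 = 428
q_4 = 252
p_5 = 412
q_5 = 176
a_6 = 200
b_6 = 128
c_6 = 28
p_7 = 216
s_7 = 312
t_7 = 376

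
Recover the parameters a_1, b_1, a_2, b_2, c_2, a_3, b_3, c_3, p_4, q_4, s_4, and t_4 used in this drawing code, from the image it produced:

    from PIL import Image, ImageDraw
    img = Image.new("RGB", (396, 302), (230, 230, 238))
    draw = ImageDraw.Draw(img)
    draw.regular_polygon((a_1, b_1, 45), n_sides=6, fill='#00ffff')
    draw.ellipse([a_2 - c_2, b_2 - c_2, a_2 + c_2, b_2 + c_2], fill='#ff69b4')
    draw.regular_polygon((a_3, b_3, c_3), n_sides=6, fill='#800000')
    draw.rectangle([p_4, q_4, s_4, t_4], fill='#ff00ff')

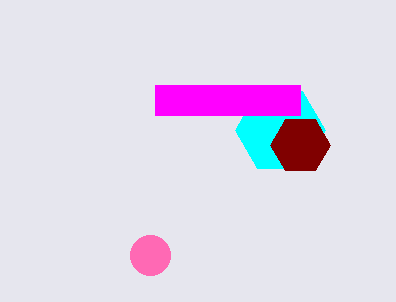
a_1 = 280; b_1 = 130; a_2 = 150; b_2 = 255; c_2 = 20; a_3 = 300; b_3 = 145; c_3 = 30; p_4 = 155; q_4 = 85; s_4 = 300; t_4 = 115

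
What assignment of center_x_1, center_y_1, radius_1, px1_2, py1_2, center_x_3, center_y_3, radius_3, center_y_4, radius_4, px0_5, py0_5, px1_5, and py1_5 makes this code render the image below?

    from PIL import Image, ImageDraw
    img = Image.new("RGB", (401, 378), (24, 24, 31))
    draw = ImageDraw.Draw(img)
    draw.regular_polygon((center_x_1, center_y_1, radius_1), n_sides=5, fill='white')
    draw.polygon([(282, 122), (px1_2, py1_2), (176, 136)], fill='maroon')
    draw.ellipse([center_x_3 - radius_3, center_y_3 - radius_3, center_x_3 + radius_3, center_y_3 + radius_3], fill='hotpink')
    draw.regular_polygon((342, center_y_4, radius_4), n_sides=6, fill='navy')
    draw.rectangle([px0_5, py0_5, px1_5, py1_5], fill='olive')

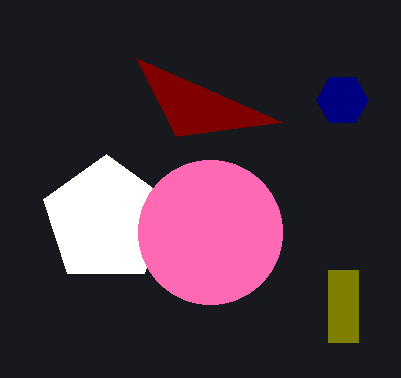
center_x_1 = 106; center_y_1 = 220; radius_1 = 66; px1_2 = 136; py1_2 = 58; center_x_3 = 210; center_y_3 = 232; radius_3 = 72; center_y_4 = 100; radius_4 = 26; px0_5 = 328; py0_5 = 270; px1_5 = 358; py1_5 = 342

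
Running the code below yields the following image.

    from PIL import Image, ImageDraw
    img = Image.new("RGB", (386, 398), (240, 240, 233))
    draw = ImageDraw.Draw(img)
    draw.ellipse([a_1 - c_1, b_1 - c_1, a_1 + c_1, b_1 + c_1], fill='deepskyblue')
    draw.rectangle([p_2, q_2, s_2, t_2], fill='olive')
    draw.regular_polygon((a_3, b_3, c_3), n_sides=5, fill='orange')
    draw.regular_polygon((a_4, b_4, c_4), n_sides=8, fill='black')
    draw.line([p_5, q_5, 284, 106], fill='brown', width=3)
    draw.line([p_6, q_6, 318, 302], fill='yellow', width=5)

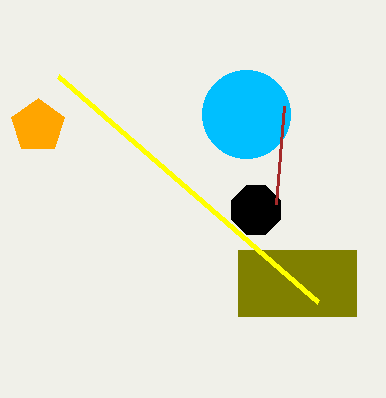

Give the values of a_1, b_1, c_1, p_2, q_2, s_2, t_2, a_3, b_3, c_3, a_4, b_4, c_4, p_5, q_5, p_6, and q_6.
a_1 = 246; b_1 = 114; c_1 = 44; p_2 = 238; q_2 = 250; s_2 = 356; t_2 = 316; a_3 = 38; b_3 = 126; c_3 = 28; a_4 = 256; b_4 = 210; c_4 = 26; p_5 = 276; q_5 = 204; p_6 = 58; q_6 = 76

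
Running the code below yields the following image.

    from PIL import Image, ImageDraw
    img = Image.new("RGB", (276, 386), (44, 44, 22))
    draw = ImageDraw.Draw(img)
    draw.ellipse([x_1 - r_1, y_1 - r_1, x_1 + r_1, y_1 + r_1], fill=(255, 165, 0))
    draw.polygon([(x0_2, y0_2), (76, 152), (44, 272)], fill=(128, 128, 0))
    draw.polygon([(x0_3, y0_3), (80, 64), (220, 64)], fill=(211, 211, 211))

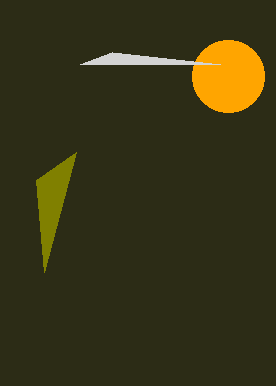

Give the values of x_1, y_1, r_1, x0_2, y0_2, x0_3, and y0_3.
x_1 = 228, y_1 = 76, r_1 = 36, x0_2 = 36, y0_2 = 180, x0_3 = 112, y0_3 = 52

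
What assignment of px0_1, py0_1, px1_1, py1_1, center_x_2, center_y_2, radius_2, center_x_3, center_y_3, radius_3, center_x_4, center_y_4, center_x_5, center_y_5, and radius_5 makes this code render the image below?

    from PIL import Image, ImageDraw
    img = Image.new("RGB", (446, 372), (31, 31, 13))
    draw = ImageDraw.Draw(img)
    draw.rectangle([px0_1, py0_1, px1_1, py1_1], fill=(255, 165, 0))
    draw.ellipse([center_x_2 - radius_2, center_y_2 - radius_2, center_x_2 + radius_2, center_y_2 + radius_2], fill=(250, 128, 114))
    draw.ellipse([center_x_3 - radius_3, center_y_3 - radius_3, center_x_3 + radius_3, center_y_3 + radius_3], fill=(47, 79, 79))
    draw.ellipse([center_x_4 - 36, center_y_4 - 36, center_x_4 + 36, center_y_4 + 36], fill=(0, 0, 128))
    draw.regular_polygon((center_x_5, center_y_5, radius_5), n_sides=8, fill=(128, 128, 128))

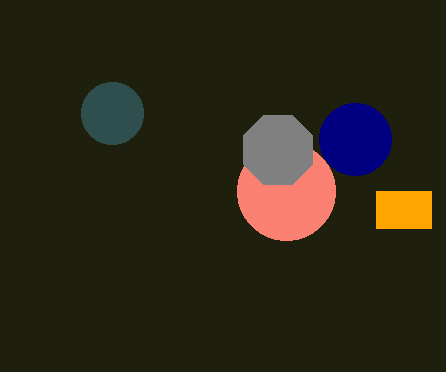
px0_1 = 376, py0_1 = 191, px1_1 = 431, py1_1 = 228, center_x_2 = 286, center_y_2 = 191, radius_2 = 49, center_x_3 = 112, center_y_3 = 113, radius_3 = 31, center_x_4 = 355, center_y_4 = 139, center_x_5 = 278, center_y_5 = 150, radius_5 = 37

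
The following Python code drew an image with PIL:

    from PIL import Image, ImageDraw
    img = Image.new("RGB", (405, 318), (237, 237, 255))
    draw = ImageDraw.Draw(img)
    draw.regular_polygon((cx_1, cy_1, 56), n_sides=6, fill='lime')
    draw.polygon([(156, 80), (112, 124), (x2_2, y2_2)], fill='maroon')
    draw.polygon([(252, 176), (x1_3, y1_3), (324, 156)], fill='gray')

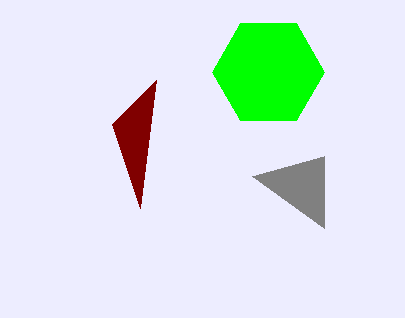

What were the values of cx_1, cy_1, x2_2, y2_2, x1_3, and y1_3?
cx_1 = 268; cy_1 = 72; x2_2 = 140; y2_2 = 208; x1_3 = 324; y1_3 = 228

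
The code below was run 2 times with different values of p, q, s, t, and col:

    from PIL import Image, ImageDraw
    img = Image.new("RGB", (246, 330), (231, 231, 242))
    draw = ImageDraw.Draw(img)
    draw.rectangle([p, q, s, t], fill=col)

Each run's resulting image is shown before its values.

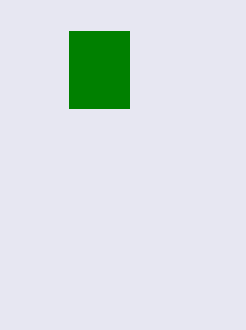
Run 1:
p = 69; q = 31; s = 129; t = 108; col = 'green'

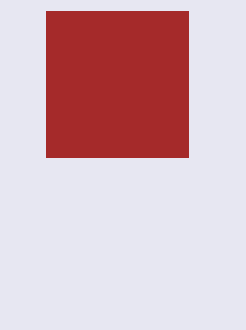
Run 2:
p = 46
q = 11
s = 188
t = 157
col = 'brown'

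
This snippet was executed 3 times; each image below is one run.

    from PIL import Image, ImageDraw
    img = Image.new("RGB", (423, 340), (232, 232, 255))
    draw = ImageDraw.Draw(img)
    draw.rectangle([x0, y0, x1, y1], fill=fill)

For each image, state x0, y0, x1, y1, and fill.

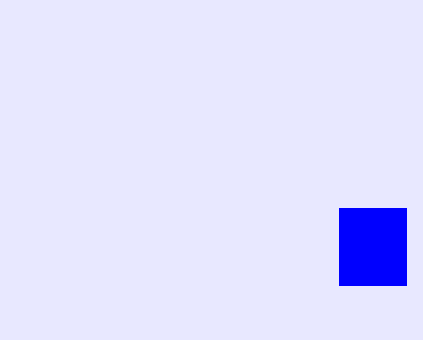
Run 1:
x0 = 339
y0 = 208
x1 = 406
y1 = 285
fill = 'blue'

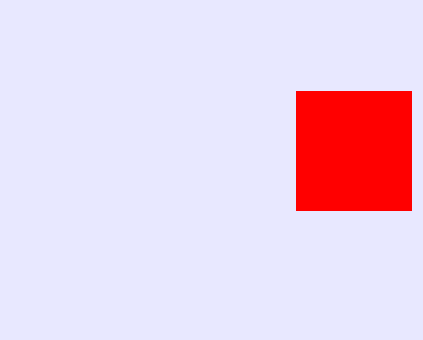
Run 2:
x0 = 296
y0 = 91
x1 = 411
y1 = 210
fill = 'red'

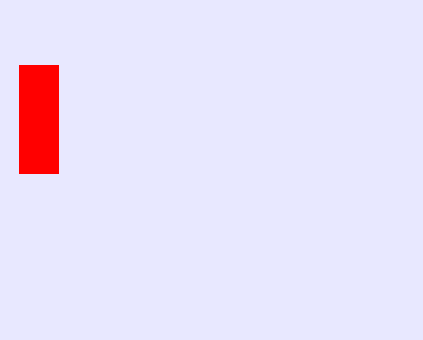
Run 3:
x0 = 19, y0 = 65, x1 = 58, y1 = 173, fill = 'red'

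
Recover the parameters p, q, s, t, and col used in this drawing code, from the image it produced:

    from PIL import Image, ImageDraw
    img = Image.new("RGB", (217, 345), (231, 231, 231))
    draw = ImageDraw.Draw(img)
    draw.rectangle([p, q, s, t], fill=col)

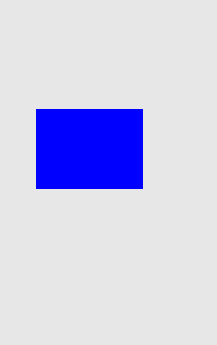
p = 36
q = 109
s = 142
t = 188
col = 'blue'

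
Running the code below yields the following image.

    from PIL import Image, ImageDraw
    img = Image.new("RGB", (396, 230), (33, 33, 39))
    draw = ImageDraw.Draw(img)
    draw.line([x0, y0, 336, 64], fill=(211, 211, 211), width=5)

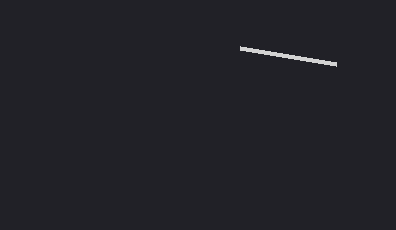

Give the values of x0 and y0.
x0 = 240
y0 = 48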